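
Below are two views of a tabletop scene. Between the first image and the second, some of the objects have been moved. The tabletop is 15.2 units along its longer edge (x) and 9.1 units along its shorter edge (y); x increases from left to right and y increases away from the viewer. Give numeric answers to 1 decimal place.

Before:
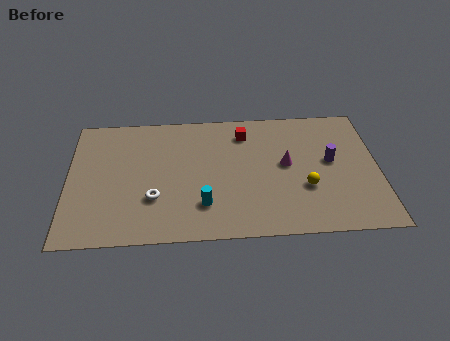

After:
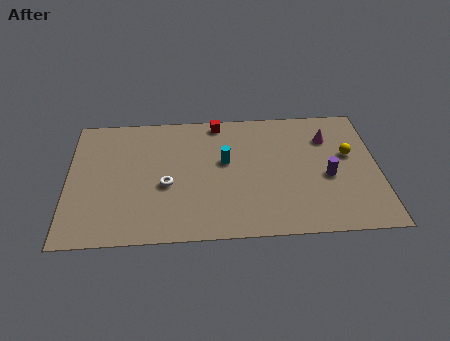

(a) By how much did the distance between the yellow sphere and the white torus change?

+1.7

Before: roughly 7.4 units apart; after: 9.1. That's 1.7 units further apart.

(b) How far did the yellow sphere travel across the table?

3.1

From (11.6, 3.2) to (13.8, 5.4), the yellow sphere covered √(2.2² + 2.2²) ≈ 3.1 units.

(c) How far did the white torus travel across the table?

1.1

The white torus was near (4.2, 2.9) before and (4.8, 3.8) after, so it travelled √(0.6² + 0.9²) ≈ 1.1 units.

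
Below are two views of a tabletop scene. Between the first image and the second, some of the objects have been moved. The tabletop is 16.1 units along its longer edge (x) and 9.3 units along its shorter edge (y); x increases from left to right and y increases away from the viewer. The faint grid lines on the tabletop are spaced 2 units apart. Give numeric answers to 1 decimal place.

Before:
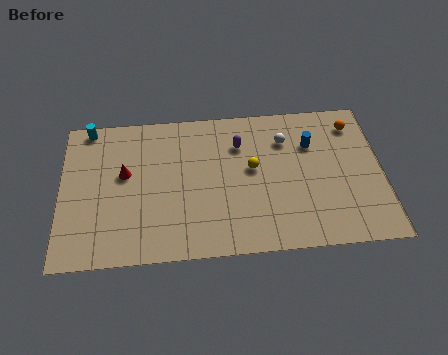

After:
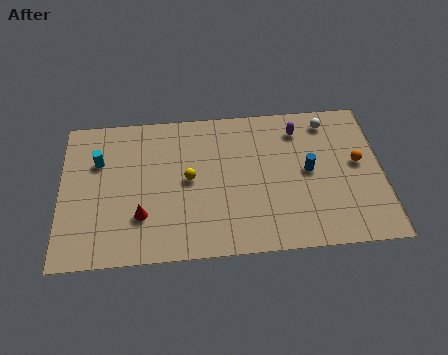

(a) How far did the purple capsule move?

3.1

The purple capsule moved from about (9.0, 6.8) to (12.0, 7.5), a distance of √(3.0² + 0.7²) ≈ 3.1.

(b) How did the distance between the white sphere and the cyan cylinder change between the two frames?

+1.7

They were about 10.0 units apart before and 11.7 after — 1.7 units further apart.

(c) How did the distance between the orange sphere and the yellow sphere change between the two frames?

+2.8

The distance was about 5.7 in the first image and 8.5 in the second, so they moved 2.8 units further apart.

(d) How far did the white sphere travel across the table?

2.4

The white sphere moved from about (11.3, 6.9) to (13.5, 7.9), a distance of √(2.2² + 1.0²) ≈ 2.4.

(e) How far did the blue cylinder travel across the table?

1.7

The blue cylinder was near (12.6, 6.5) before and (12.4, 4.8) after, so it travelled √(0.2² + 1.7²) ≈ 1.7 units.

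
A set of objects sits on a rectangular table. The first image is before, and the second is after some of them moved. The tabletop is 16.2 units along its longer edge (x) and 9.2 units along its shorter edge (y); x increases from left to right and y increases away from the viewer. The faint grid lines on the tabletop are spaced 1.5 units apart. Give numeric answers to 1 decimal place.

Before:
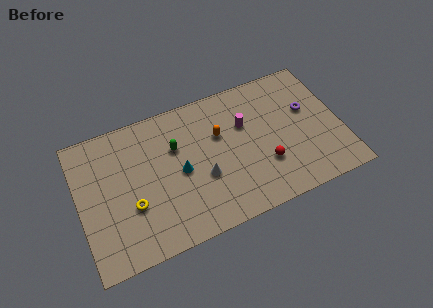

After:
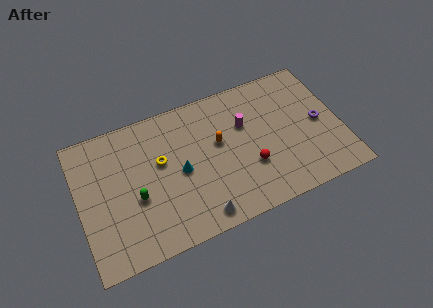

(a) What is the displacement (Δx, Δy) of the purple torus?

(0.6, -1.1)

The purple torus started near (14.3, 5.6) and ended near (14.9, 4.5).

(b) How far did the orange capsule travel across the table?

0.5

The orange capsule moved from about (8.8, 5.9) to (8.7, 5.4), a distance of √(0.1² + 0.5²) ≈ 0.5.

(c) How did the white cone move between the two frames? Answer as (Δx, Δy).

(-0.5, -2.4)

The white cone started near (7.5, 3.5) and ended near (7.0, 1.1).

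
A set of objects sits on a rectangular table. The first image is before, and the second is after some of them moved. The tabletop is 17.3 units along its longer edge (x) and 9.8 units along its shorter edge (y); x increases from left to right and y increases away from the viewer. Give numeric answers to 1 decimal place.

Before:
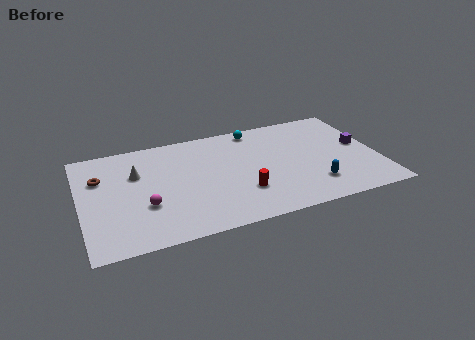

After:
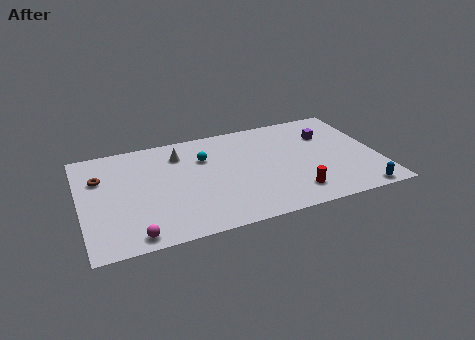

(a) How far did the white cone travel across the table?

2.8

The white cone was near (3.3, 6.5) before and (5.9, 7.6) after, so it travelled √(2.6² + 1.1²) ≈ 2.8 units.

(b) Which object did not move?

the brown torus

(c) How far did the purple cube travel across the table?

2.4

The purple cube was near (16.4, 5.3) before and (14.6, 6.9) after, so it travelled √(1.8² + 1.6²) ≈ 2.4 units.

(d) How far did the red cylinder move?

3.1

The red cylinder moved from about (9.2, 2.9) to (12.1, 1.9), a distance of √(2.9² + 1.0²) ≈ 3.1.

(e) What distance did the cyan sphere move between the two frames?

3.7

From (10.5, 8.7) to (7.3, 6.8), the cyan sphere covered √(3.2² + 1.9²) ≈ 3.7 units.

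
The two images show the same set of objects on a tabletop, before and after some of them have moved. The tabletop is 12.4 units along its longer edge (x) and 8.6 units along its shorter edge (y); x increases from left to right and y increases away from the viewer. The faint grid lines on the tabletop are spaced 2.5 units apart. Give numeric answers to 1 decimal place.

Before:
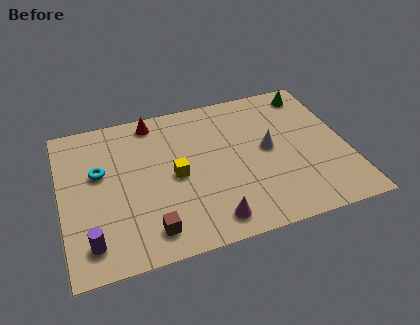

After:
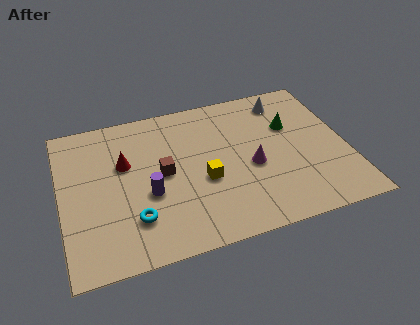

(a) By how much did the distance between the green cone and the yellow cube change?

-2.6

They were about 7.1 units apart before and 4.5 after — 2.6 units closer together.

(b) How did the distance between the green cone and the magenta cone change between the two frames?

-5.3

They were about 8.0 units apart before and 2.7 after — 5.3 units closer together.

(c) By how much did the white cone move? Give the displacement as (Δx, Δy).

(1.0, 2.7)

The white cone was at about (9.0, 4.5) and moved to about (10.0, 7.2).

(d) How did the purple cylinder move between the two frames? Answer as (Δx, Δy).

(2.6, 1.9)

The purple cylinder was at about (1.1, 1.5) and moved to about (3.7, 3.4).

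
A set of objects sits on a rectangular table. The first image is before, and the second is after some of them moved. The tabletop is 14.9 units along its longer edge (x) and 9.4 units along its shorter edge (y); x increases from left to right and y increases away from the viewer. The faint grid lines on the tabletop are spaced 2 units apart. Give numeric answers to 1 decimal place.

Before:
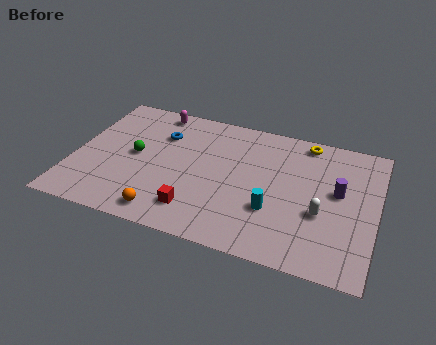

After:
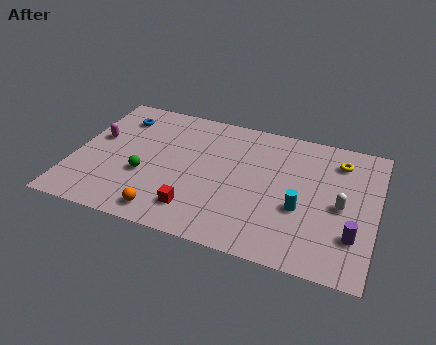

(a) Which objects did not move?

the red cube and the orange sphere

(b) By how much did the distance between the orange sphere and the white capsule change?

+1.1

The distance was about 7.8 in the first image and 8.9 in the second, so they moved 1.1 units further apart.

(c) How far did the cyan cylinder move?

1.4

From (10.0, 3.1) to (11.3, 3.6), the cyan cylinder covered √(1.3² + 0.5²) ≈ 1.4 units.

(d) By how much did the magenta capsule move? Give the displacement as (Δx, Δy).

(-2.6, -2.9)

The magenta capsule was at about (3.6, 8.4) and moved to about (1.0, 5.5).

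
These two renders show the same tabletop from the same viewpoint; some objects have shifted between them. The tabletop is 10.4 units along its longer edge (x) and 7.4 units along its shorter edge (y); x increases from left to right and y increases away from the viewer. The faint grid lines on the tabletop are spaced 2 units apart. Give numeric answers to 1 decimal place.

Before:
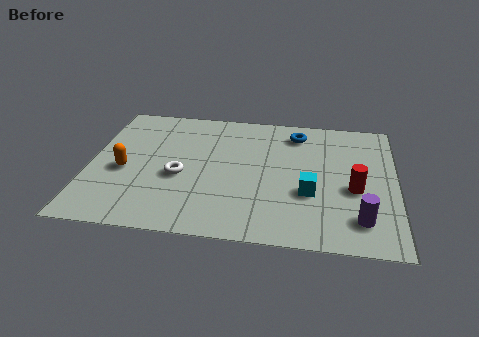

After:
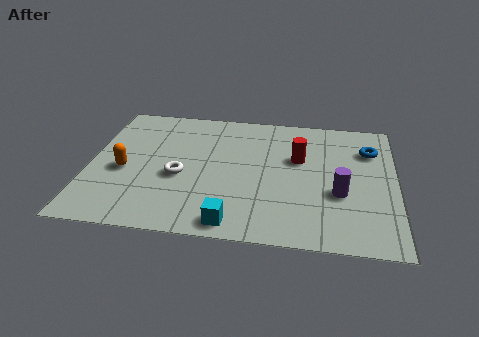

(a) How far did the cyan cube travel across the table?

3.1

The cyan cube moved from about (7.5, 2.7) to (5.0, 0.8), a distance of √(2.5² + 1.9²) ≈ 3.1.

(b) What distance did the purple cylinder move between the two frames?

1.5

From (9.2, 1.5) to (8.5, 2.8), the purple cylinder covered √(0.7² + 1.3²) ≈ 1.5 units.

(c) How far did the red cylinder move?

2.4

The red cylinder was near (9.0, 3.1) before and (7.1, 4.6) after, so it travelled √(1.9² + 1.5²) ≈ 2.4 units.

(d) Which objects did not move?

the white torus and the orange capsule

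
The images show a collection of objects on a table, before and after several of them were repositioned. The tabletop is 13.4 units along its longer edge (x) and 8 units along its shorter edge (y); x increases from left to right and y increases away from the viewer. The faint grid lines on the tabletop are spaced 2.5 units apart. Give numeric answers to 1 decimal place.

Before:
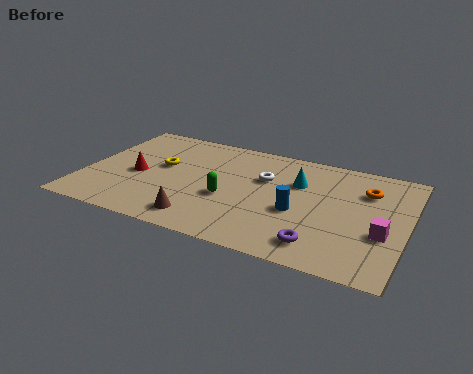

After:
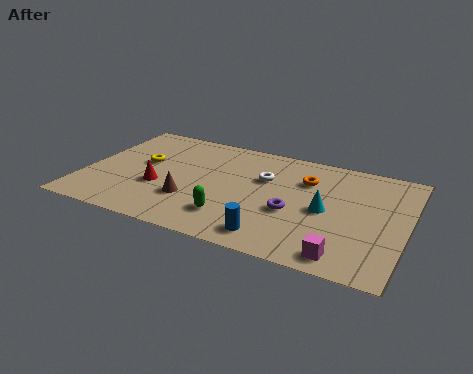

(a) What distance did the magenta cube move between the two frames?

2.4

From (12.5, 3.0) to (11.1, 1.0), the magenta cube covered √(1.4² + 2.0²) ≈ 2.4 units.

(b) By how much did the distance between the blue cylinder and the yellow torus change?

+0.8

Before: roughly 6.0 units apart; after: 6.8. That's 0.8 units further apart.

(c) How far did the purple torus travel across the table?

2.2

The purple torus moved from about (10.1, 1.4) to (8.8, 3.2), a distance of √(1.3² + 1.8²) ≈ 2.2.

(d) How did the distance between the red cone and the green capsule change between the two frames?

-0.5

Before: roughly 3.9 units apart; after: 3.4. That's 0.5 units closer together.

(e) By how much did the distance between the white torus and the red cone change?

-0.7

The distance was about 5.4 in the first image and 4.7 in the second, so they moved 0.7 units closer together.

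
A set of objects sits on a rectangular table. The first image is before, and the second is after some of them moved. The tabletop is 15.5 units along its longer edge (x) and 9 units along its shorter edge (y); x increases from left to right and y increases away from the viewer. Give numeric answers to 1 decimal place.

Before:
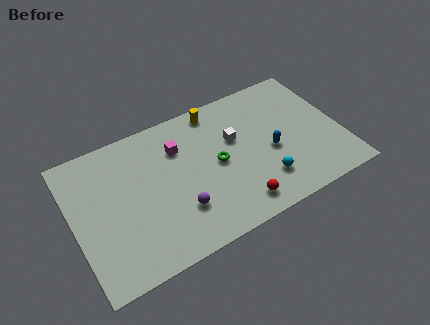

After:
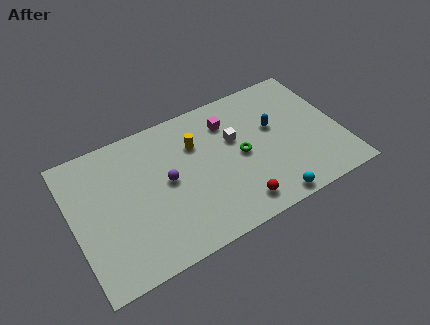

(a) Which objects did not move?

the white cube and the red sphere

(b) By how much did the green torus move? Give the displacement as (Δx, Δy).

(1.4, -0.1)

The green torus started near (8.3, 4.5) and ended near (9.7, 4.4).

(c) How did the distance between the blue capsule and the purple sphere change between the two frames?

+0.7

The distance was about 5.7 in the first image and 6.4 in the second, so they moved 0.7 units further apart.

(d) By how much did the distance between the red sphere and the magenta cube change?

-0.3

The distance was about 5.8 in the first image and 5.5 in the second, so they moved 0.3 units closer together.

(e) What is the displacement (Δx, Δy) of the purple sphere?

(-0.4, 2.1)

The purple sphere started near (5.8, 2.6) and ended near (5.4, 4.7).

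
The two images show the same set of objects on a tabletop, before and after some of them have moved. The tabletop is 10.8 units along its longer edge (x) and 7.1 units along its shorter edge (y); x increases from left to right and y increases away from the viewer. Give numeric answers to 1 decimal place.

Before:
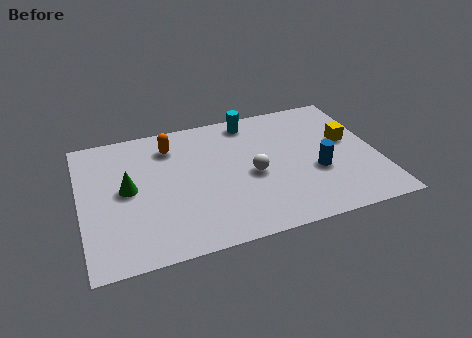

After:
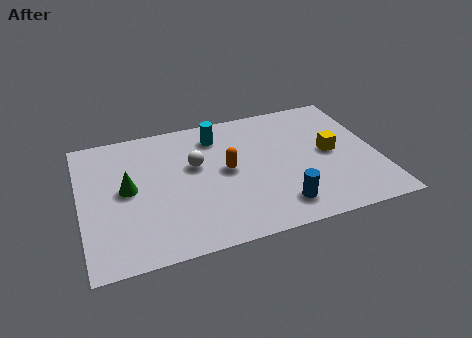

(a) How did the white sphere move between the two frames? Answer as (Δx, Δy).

(-2.0, 1.1)

The white sphere was at about (6.2, 3.2) and moved to about (4.2, 4.3).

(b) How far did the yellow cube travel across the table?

0.9

From (9.8, 4.1) to (9.1, 3.6), the yellow cube covered √(0.7² + 0.5²) ≈ 0.9 units.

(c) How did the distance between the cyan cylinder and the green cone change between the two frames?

-1.4

They were about 5.3 units apart before and 3.9 after — 1.4 units closer together.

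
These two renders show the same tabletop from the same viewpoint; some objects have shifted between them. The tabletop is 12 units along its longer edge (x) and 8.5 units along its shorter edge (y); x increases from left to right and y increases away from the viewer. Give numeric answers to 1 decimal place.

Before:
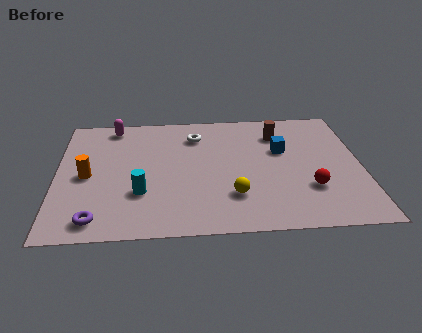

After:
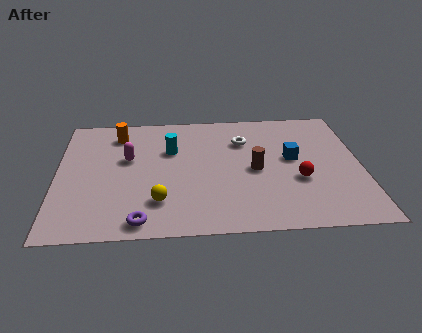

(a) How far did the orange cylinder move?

3.1

The orange cylinder moved from about (1.2, 4.0) to (2.4, 6.9), a distance of √(1.2² + 2.9²) ≈ 3.1.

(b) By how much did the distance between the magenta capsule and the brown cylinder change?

-1.6

They were about 6.7 units apart before and 5.1 after — 1.6 units closer together.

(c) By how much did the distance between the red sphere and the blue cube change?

-1.4

The distance was about 2.9 in the first image and 1.5 in the second, so they moved 1.4 units closer together.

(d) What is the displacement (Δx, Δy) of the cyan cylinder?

(1.2, 2.9)

From the two frames, the cyan cylinder sits at roughly (3.3, 2.7) before and (4.5, 5.6) after.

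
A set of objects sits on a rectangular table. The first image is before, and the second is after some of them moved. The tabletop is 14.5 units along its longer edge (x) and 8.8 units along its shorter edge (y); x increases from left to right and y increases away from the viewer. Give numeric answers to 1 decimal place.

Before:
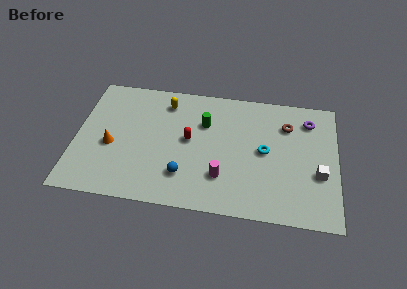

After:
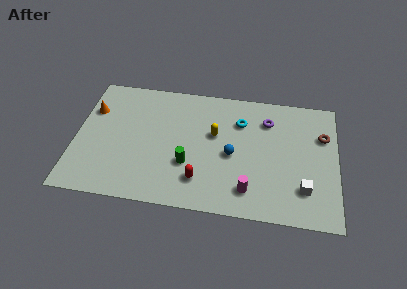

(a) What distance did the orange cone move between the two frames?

2.7

From (2.0, 3.7) to (0.8, 6.1), the orange cone covered √(1.2² + 2.4²) ≈ 2.7 units.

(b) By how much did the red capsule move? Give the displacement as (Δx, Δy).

(0.7, -2.7)

The red capsule was at about (6.3, 4.7) and moved to about (7.0, 2.0).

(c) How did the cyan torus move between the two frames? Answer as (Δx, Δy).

(-1.4, 1.9)

The cyan torus was at about (10.5, 4.5) and moved to about (9.1, 6.4).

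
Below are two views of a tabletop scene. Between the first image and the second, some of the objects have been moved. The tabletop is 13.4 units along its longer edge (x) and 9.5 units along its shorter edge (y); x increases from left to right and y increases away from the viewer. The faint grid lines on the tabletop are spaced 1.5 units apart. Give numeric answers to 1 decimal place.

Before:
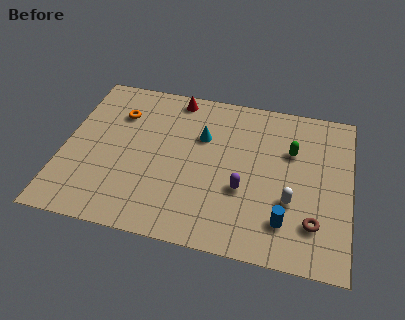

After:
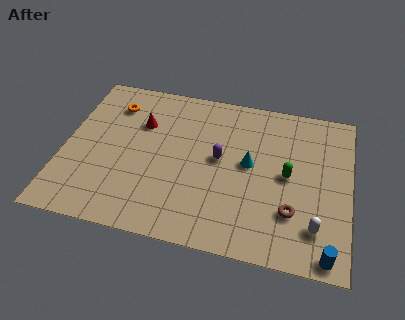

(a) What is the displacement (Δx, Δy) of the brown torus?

(-1.0, 0.4)

The brown torus started near (11.8, 2.3) and ended near (10.8, 2.7).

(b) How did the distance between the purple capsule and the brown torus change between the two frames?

+0.7

The distance was about 3.5 in the first image and 4.2 in the second, so they moved 0.7 units further apart.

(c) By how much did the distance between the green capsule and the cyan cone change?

-2.4

The distance was about 4.2 in the first image and 1.8 in the second, so they moved 2.4 units closer together.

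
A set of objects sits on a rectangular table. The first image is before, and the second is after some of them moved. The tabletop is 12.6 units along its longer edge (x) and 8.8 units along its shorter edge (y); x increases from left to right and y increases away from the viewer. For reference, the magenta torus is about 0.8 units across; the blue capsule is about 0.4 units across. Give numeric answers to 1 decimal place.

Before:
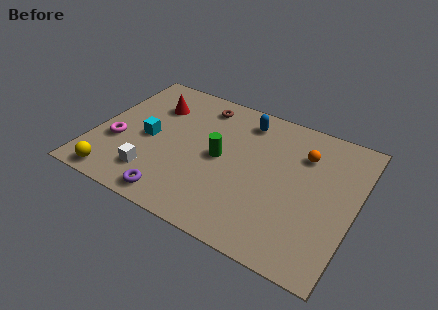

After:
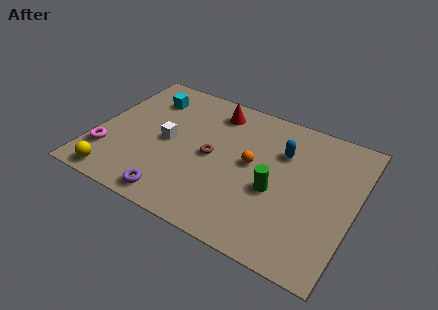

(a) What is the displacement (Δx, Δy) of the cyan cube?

(-0.5, 2.7)

The cyan cube was at about (2.6, 4.1) and moved to about (2.1, 6.8).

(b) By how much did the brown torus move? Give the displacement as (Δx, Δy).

(1.0, -3.1)

The brown torus started near (4.7, 7.4) and ended near (5.7, 4.3).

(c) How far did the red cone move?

3.0

The red cone was near (2.5, 6.4) before and (5.4, 7.3) after, so it travelled √(2.9² + 0.9²) ≈ 3.0 units.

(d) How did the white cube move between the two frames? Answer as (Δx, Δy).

(0.3, 2.4)

From the two frames, the white cube sits at roughly (3.2, 1.9) before and (3.5, 4.3) after.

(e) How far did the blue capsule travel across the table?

2.3

The blue capsule moved from about (6.9, 7.3) to (8.9, 6.1), a distance of √(2.0² + 1.2²) ≈ 2.3.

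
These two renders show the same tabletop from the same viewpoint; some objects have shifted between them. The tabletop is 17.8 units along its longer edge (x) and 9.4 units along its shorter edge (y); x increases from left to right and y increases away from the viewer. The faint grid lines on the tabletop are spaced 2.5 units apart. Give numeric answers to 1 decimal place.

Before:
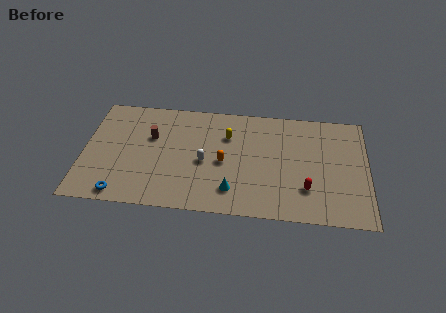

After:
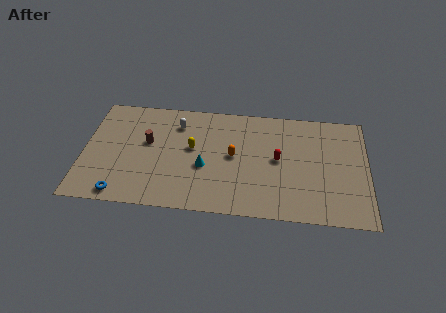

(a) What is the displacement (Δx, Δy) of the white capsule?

(-1.8, 3.1)

From the two frames, the white capsule sits at roughly (7.6, 4.2) before and (5.8, 7.3) after.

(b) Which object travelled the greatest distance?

the white capsule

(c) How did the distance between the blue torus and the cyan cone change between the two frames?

-1.2

The distance was about 7.0 in the first image and 5.8 in the second, so they moved 1.2 units closer together.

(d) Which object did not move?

the blue torus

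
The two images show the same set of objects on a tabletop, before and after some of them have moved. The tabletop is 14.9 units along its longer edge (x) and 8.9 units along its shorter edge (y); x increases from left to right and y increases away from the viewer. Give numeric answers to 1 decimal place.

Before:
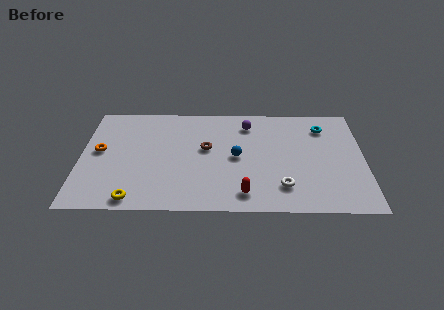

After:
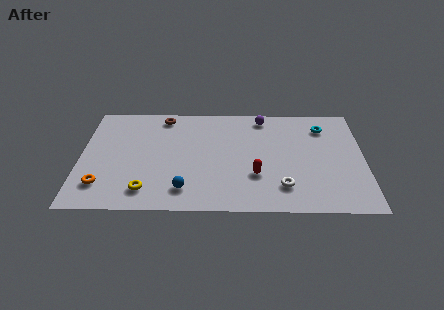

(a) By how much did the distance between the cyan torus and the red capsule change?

-1.5

They were about 7.0 units apart before and 5.5 after — 1.5 units closer together.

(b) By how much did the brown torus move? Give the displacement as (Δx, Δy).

(-2.3, 2.7)

The brown torus was at about (6.6, 5.1) and moved to about (4.3, 7.8).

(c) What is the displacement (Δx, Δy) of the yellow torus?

(0.6, 0.7)

From the two frames, the yellow torus sits at roughly (2.9, 0.9) before and (3.5, 1.6) after.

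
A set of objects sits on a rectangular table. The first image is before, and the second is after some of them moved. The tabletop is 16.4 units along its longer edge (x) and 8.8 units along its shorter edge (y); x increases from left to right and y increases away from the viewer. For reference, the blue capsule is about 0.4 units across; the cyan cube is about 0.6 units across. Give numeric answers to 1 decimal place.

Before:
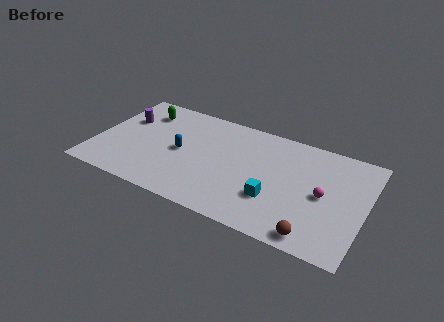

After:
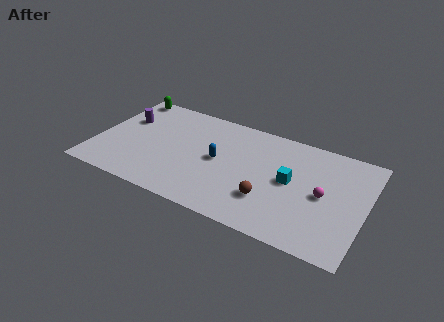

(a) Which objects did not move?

the purple cylinder and the magenta sphere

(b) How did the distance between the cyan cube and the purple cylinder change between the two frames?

+0.4

Before: roughly 10.1 units apart; after: 10.5. That's 0.4 units further apart.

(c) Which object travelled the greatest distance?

the brown sphere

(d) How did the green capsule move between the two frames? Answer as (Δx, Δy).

(-1.3, 1.1)

The green capsule was at about (2.5, 6.9) and moved to about (1.2, 8.0).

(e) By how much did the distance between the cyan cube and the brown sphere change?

-0.9

Before: roughly 3.2 units apart; after: 2.3. That's 0.9 units closer together.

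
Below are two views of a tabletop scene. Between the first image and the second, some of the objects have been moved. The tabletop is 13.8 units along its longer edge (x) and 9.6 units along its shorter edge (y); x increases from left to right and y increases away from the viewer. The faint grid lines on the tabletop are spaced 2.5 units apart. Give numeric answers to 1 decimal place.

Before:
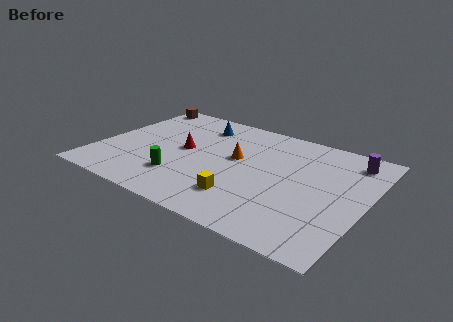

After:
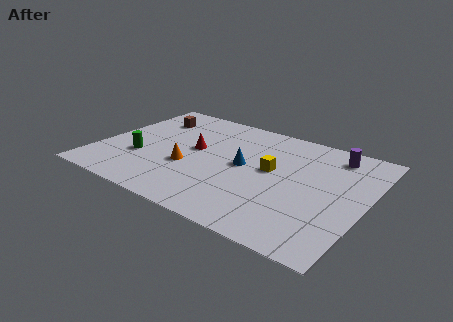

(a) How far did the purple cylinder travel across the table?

0.9

The purple cylinder moved from about (12.6, 8.0) to (11.7, 8.1), a distance of √(0.9² + 0.1²) ≈ 0.9.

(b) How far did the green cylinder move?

2.4

From (4.6, 2.5) to (2.3, 3.3), the green cylinder covered √(2.3² + 0.8²) ≈ 2.4 units.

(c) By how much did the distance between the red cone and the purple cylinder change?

-1.4

The distance was about 8.8 in the first image and 7.4 in the second, so they moved 1.4 units closer together.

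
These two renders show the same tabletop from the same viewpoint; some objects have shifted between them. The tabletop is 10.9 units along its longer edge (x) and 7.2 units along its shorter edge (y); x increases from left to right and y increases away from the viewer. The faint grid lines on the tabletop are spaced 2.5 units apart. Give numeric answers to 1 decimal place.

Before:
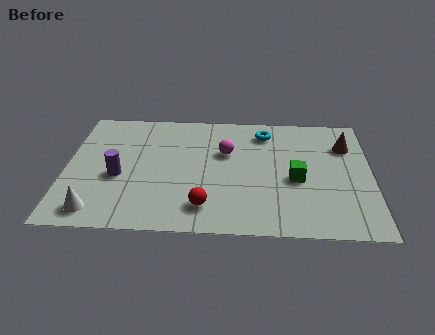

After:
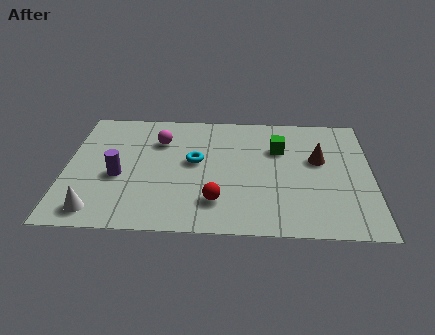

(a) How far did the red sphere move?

0.5

From (5.0, 1.4) to (5.4, 1.7), the red sphere covered √(0.4² + 0.3²) ≈ 0.5 units.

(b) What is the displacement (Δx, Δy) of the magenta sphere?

(-2.4, 0.6)

From the two frames, the magenta sphere sits at roughly (5.7, 4.6) before and (3.3, 5.2) after.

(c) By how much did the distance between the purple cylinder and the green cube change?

-0.3

Before: roughly 6.3 units apart; after: 6.0. That's 0.3 units closer together.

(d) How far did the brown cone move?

1.3

The brown cone was near (10.0, 5.2) before and (9.0, 4.3) after, so it travelled √(1.0² + 0.9²) ≈ 1.3 units.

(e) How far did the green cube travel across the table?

1.9

The green cube was near (8.2, 3.1) before and (7.6, 4.9) after, so it travelled √(0.6² + 1.8²) ≈ 1.9 units.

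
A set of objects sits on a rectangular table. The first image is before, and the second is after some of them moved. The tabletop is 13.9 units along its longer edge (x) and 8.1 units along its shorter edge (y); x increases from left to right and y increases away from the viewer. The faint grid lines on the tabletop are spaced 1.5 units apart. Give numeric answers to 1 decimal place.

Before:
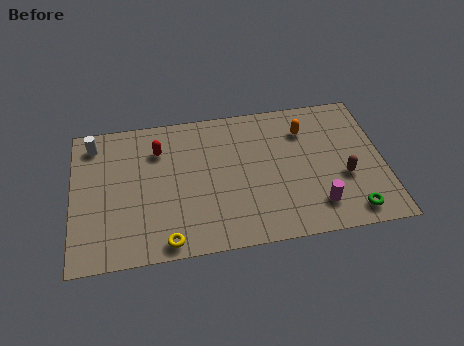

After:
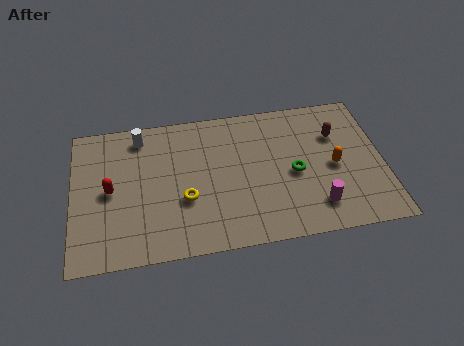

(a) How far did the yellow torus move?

2.4

From (4.1, 0.8) to (5.0, 3.0), the yellow torus covered √(0.9² + 2.2²) ≈ 2.4 units.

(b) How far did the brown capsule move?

2.5

From (12.1, 3.1) to (11.9, 5.6), the brown capsule covered √(0.2² + 2.5²) ≈ 2.5 units.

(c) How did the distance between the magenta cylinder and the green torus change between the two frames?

+0.6

Before: roughly 1.6 units apart; after: 2.2. That's 0.6 units further apart.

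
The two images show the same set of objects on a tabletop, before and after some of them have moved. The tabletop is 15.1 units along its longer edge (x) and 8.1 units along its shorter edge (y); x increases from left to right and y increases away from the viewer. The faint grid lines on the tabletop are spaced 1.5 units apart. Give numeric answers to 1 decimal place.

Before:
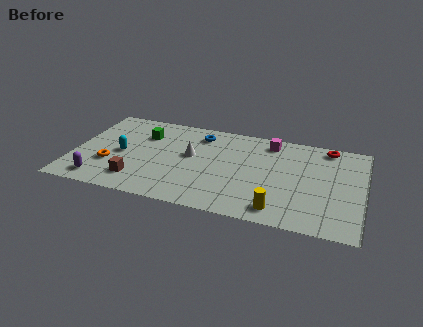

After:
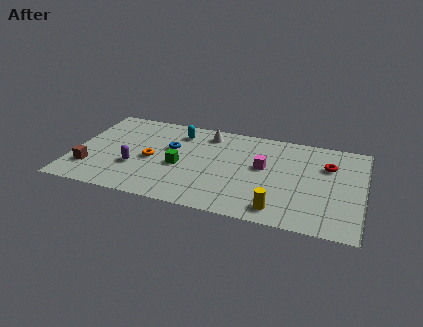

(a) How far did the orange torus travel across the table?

2.3

The orange torus moved from about (2.0, 2.7) to (4.1, 3.7), a distance of √(2.1² + 1.0²) ≈ 2.3.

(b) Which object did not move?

the yellow cylinder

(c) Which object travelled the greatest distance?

the cyan capsule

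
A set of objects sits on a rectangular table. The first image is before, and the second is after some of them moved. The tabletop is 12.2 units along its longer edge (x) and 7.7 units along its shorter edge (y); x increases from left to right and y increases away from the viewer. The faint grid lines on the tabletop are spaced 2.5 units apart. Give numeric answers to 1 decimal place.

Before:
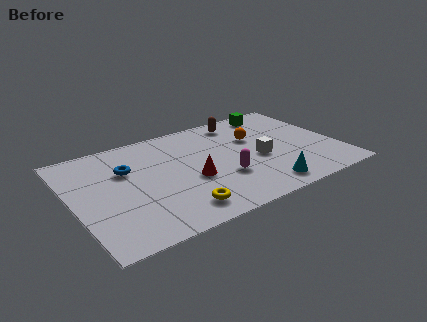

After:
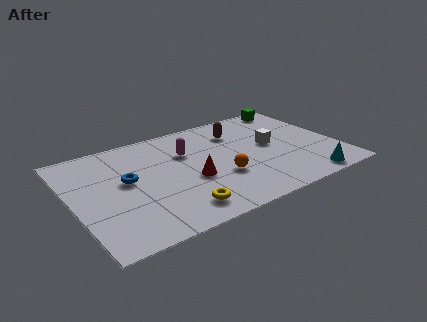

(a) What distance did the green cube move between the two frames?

1.0

The green cube was near (9.9, 6.7) before and (10.9, 6.9) after, so it travelled √(1.0² + 0.2²) ≈ 1.0 units.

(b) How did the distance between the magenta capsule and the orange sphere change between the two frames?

-0.3

They were about 3.1 units apart before and 2.8 after — 0.3 units closer together.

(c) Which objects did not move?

the yellow torus and the red cone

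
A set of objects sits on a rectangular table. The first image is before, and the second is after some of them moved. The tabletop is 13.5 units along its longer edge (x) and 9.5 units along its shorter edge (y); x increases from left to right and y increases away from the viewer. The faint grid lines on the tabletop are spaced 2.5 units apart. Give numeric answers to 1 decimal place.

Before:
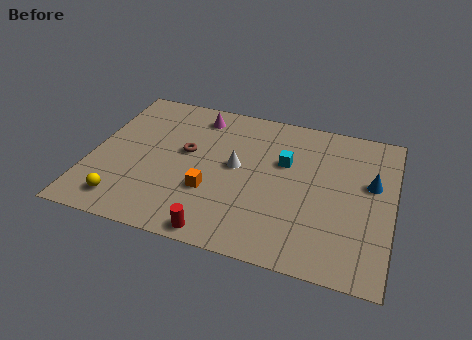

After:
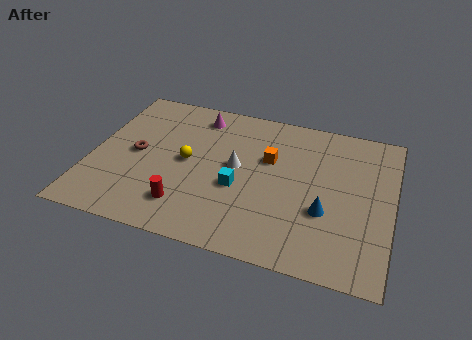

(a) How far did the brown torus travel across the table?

2.3

The brown torus moved from about (4.2, 5.4) to (2.0, 4.7), a distance of √(2.2² + 0.7²) ≈ 2.3.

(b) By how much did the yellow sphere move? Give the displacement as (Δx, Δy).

(2.5, 3.3)

From the two frames, the yellow sphere sits at roughly (1.8, 1.5) before and (4.3, 4.8) after.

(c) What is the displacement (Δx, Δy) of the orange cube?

(2.4, 2.8)

The orange cube started near (5.5, 3.2) and ended near (7.9, 6.0).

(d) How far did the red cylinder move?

2.0

From (6.1, 0.8) to (4.5, 2.0), the red cylinder covered √(1.6² + 1.2²) ≈ 2.0 units.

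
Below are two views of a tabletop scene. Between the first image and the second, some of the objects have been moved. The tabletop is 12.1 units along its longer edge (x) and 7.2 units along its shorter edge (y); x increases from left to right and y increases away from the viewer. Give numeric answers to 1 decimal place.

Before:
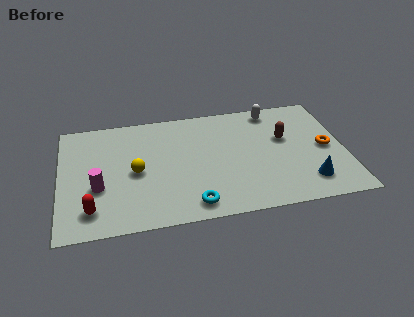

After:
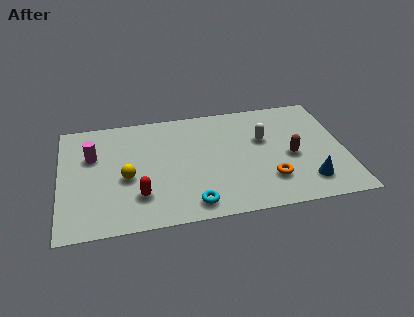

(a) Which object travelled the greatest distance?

the orange torus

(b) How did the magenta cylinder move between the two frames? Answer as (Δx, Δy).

(-0.2, 2.0)

The magenta cylinder started near (1.6, 2.7) and ended near (1.4, 4.7).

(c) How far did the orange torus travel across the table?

3.0

The orange torus was near (11.3, 3.5) before and (8.8, 1.9) after, so it travelled √(2.5² + 1.6²) ≈ 3.0 units.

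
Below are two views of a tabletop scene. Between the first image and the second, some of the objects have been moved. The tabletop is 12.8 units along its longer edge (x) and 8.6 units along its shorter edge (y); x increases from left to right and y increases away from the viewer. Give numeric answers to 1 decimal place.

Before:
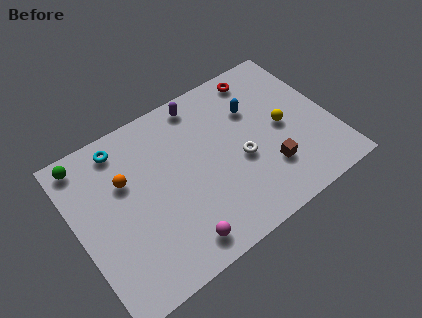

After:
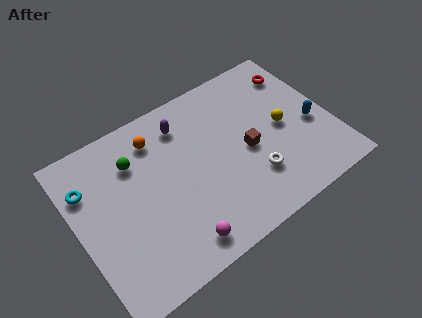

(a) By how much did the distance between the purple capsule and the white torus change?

+1.0

They were about 4.2 units apart before and 5.2 after — 1.0 units further apart.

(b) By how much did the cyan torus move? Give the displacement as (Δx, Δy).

(-1.9, -1.2)

The cyan torus started near (2.7, 7.4) and ended near (0.8, 6.2).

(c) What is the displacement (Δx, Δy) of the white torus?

(0.4, -1.2)

The white torus started near (8.1, 3.6) and ended near (8.5, 2.4).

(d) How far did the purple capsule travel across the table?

1.2

The purple capsule was near (6.8, 7.6) before and (5.8, 6.9) after, so it travelled √(1.0² + 0.7²) ≈ 1.2 units.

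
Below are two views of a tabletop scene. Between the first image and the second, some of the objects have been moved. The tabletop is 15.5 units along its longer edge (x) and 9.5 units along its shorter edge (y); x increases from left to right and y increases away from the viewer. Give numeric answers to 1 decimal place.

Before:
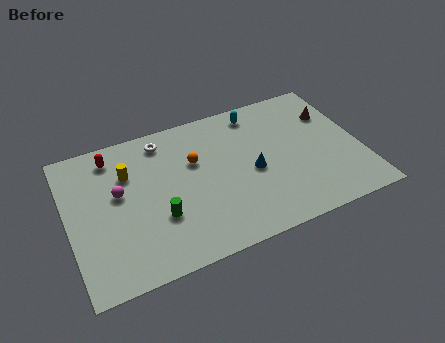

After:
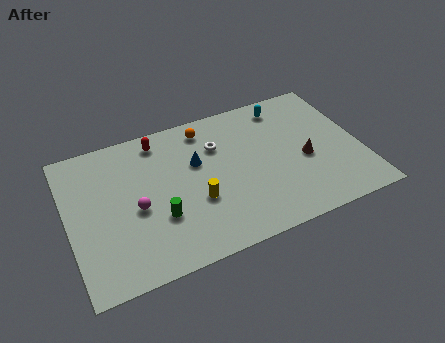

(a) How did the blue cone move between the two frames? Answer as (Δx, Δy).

(-2.8, 1.7)

The blue cone was at about (9.7, 4.3) and moved to about (6.9, 6.0).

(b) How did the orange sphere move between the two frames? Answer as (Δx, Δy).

(0.8, 2.0)

From the two frames, the orange sphere sits at roughly (6.8, 6.1) before and (7.6, 8.1) after.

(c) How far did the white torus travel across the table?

3.1

The white torus was near (5.3, 8.1) before and (8.1, 6.7) after, so it travelled √(2.8² + 1.4²) ≈ 3.1 units.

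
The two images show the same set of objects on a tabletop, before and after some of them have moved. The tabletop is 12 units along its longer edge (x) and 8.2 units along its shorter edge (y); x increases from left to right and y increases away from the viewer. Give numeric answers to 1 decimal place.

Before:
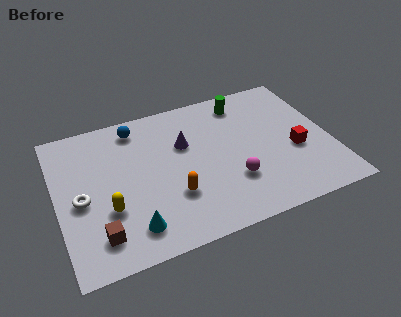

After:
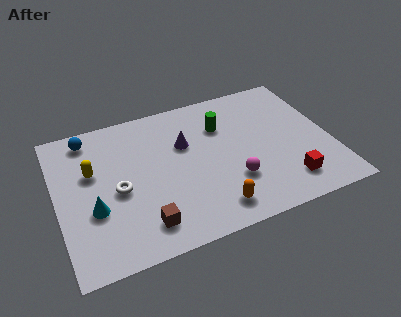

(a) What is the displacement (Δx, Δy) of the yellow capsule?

(-0.5, 2.3)

The yellow capsule started near (2.1, 2.8) and ended near (1.6, 5.1).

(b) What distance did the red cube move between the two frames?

1.8

The red cube moved from about (10.4, 3.3) to (9.8, 1.6), a distance of √(0.6² + 1.7²) ≈ 1.8.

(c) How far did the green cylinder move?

1.6

From (8.5, 6.9) to (7.4, 5.8), the green cylinder covered √(1.1² + 1.1²) ≈ 1.6 units.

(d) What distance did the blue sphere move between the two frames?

2.1

From (3.7, 7.0) to (1.6, 7.1), the blue sphere covered √(2.1² + 0.1²) ≈ 2.1 units.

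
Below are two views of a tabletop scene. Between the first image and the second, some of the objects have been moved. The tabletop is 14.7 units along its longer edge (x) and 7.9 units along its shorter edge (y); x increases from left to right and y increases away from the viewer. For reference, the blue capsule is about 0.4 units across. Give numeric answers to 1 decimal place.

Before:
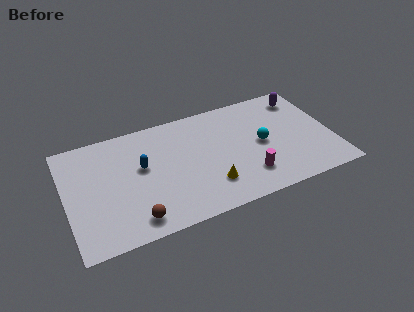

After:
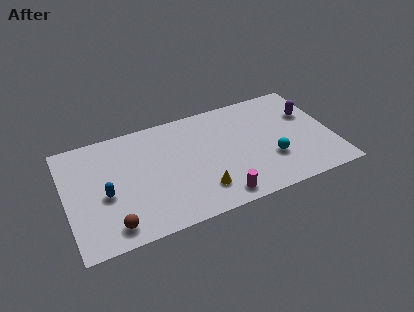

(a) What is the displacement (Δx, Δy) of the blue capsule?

(-2.1, -1.2)

The blue capsule was at about (4.2, 4.6) and moved to about (2.1, 3.4).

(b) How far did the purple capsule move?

1.3

The purple capsule moved from about (13.4, 6.5) to (13.6, 5.2), a distance of √(0.2² + 1.3²) ≈ 1.3.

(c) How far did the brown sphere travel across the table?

1.2

The brown sphere was near (3.5, 1.2) before and (2.3, 1.2) after, so it travelled √(1.2² + 0.0²) ≈ 1.2 units.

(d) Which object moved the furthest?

the blue capsule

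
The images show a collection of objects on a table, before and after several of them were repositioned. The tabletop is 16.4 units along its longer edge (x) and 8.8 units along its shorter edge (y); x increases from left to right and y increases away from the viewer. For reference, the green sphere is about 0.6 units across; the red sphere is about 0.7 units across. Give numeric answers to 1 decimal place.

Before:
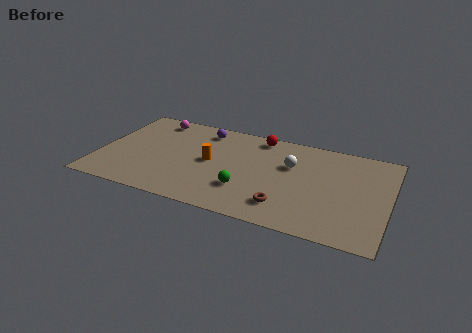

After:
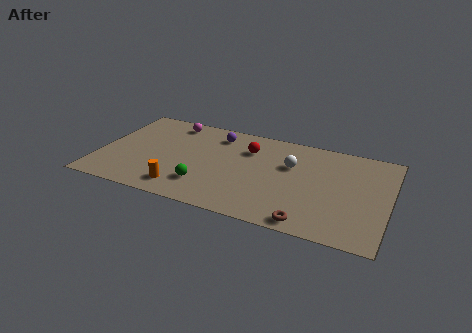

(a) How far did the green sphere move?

2.3

The green sphere moved from about (8.5, 2.6) to (6.2, 2.2), a distance of √(2.3² + 0.4²) ≈ 2.3.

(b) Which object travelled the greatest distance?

the orange cylinder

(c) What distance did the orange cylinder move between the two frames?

3.3

From (6.3, 4.5) to (5.0, 1.5), the orange cylinder covered √(1.3² + 3.0²) ≈ 3.3 units.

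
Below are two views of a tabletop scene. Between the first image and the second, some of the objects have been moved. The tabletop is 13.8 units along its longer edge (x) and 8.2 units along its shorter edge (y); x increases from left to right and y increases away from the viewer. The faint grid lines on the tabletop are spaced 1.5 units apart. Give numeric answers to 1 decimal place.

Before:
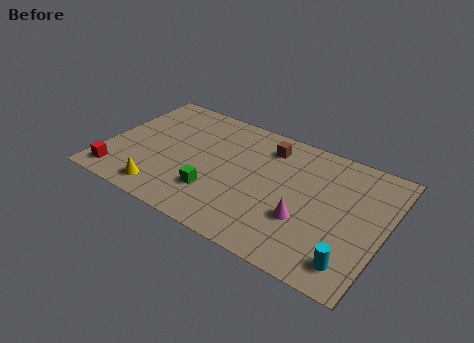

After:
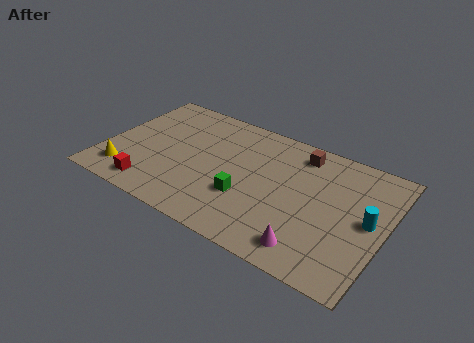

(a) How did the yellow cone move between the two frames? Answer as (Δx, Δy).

(-2.0, 0.4)

From the two frames, the yellow cone sits at roughly (3.3, 1.2) before and (1.3, 1.6) after.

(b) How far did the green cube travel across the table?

1.6

From (5.7, 2.3) to (7.2, 2.8), the green cube covered √(1.5² + 0.5²) ≈ 1.6 units.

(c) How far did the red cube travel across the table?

1.7

The red cube moved from about (1.0, 1.2) to (2.7, 1.2), a distance of √(1.7² + 0.0²) ≈ 1.7.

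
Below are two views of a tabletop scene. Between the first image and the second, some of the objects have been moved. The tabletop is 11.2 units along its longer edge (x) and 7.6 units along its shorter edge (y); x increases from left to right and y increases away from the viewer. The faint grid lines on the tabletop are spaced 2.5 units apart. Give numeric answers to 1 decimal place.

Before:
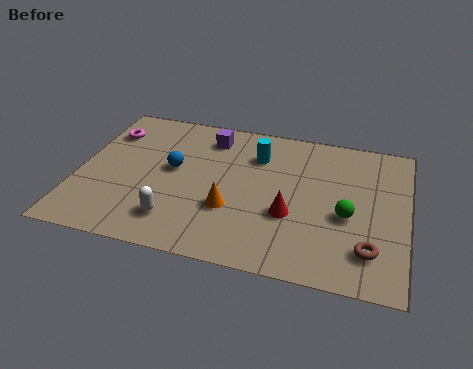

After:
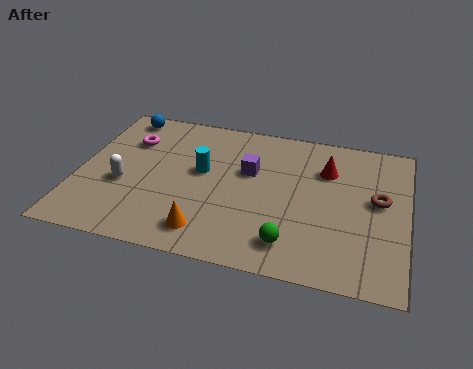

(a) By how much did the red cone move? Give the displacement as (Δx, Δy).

(1.1, 2.6)

The red cone started near (7.3, 2.8) and ended near (8.4, 5.4).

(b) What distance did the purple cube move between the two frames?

2.1

From (4.3, 6.2) to (5.8, 4.7), the purple cube covered √(1.5² + 1.5²) ≈ 2.1 units.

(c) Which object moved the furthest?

the blue sphere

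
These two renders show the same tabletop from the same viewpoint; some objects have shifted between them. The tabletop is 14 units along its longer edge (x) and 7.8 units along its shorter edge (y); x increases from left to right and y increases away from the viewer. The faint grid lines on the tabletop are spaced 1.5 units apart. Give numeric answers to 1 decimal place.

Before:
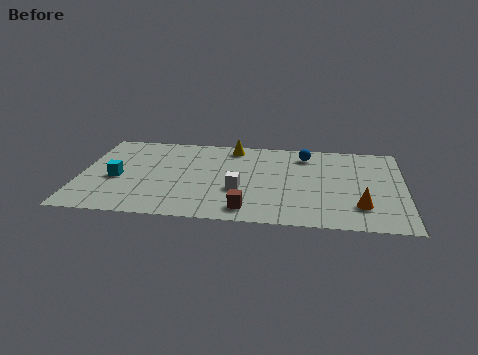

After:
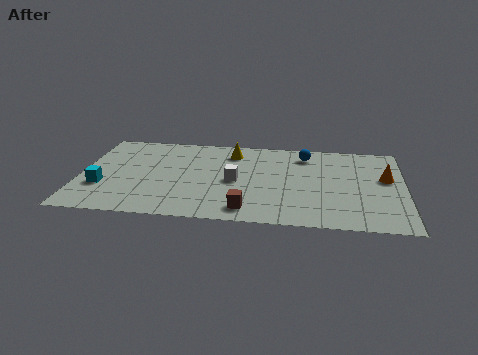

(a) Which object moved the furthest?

the orange cone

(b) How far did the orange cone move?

2.8

From (12.1, 2.0) to (13.2, 4.6), the orange cone covered √(1.1² + 2.6²) ≈ 2.8 units.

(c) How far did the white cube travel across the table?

0.8

From (6.9, 2.9) to (6.7, 3.7), the white cube covered √(0.2² + 0.8²) ≈ 0.8 units.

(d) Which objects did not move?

the blue sphere and the brown cube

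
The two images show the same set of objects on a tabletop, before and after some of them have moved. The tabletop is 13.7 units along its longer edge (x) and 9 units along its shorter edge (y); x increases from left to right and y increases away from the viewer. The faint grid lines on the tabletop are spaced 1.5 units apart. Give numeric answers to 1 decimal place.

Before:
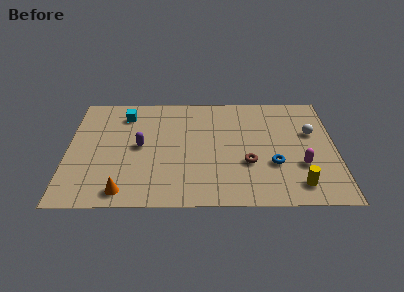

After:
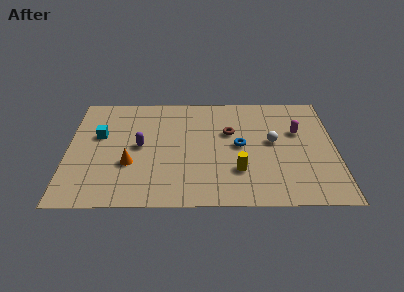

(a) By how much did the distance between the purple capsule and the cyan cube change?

-0.4

They were about 2.7 units apart before and 2.3 after — 0.4 units closer together.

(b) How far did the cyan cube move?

2.1

The cyan cube moved from about (2.9, 7.2) to (1.6, 5.5), a distance of √(1.3² + 1.7²) ≈ 2.1.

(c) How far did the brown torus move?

2.7

The brown torus moved from about (9.2, 3.2) to (8.3, 5.7), a distance of √(0.9² + 2.5²) ≈ 2.7.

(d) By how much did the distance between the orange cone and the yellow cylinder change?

-3.3

The distance was about 8.8 in the first image and 5.5 in the second, so they moved 3.3 units closer together.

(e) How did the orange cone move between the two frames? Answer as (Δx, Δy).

(0.3, 2.1)

The orange cone started near (2.9, 1.1) and ended near (3.2, 3.2).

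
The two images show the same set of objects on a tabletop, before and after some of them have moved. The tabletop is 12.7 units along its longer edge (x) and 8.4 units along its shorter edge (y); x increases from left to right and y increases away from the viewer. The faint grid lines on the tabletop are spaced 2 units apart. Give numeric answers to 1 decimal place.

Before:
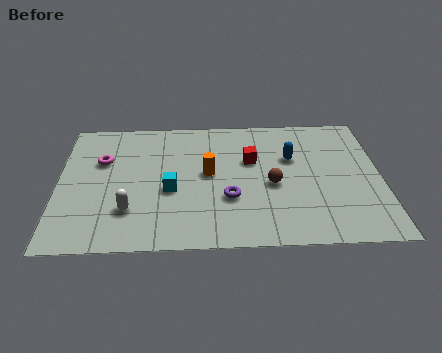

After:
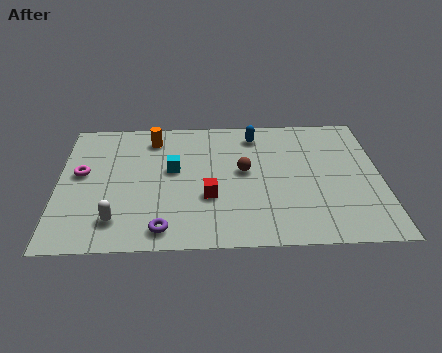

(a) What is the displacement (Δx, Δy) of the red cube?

(-1.7, -2.3)

The red cube was at about (7.6, 5.3) and moved to about (5.9, 3.0).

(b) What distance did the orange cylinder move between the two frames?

3.3

The orange cylinder was near (5.9, 4.5) before and (3.7, 6.9) after, so it travelled √(2.2² + 2.4²) ≈ 3.3 units.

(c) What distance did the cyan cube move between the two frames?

1.3

The cyan cube moved from about (4.4, 3.5) to (4.5, 4.8), a distance of √(0.1² + 1.3²) ≈ 1.3.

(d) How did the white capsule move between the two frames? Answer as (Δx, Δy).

(-0.5, -0.6)

The white capsule started near (2.8, 2.3) and ended near (2.3, 1.7).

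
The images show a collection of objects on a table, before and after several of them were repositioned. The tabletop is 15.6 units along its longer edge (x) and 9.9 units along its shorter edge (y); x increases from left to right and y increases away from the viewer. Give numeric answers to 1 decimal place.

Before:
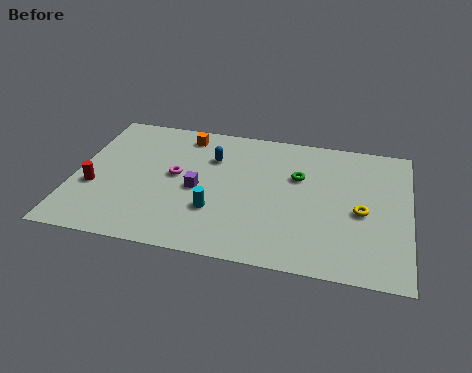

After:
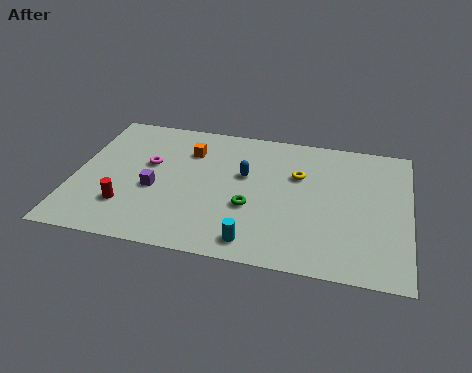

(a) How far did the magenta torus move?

1.4

The magenta torus was near (4.7, 5.3) before and (3.4, 5.9) after, so it travelled √(1.3² + 0.6²) ≈ 1.4 units.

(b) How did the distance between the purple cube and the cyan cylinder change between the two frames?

+3.9

Before: roughly 1.7 units apart; after: 5.6. That's 3.9 units further apart.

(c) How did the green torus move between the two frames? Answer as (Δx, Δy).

(-2.1, -2.7)

The green torus started near (10.4, 6.4) and ended near (8.3, 3.7).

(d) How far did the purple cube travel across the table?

2.0

From (5.8, 4.5) to (3.8, 4.1), the purple cube covered √(2.0² + 0.4²) ≈ 2.0 units.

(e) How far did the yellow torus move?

3.7

The yellow torus moved from about (13.4, 4.4) to (10.4, 6.5), a distance of √(3.0² + 2.1²) ≈ 3.7.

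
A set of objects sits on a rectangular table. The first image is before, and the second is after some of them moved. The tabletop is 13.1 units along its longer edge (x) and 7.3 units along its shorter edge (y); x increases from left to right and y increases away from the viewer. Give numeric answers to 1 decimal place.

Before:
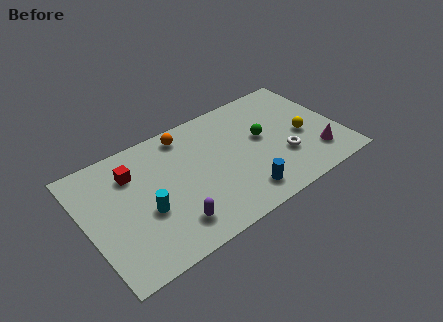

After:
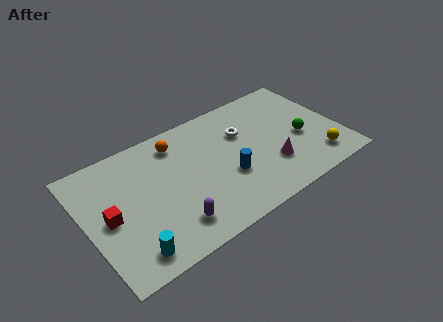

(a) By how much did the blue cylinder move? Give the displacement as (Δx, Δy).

(-0.5, 1.4)

The blue cylinder was at about (7.6, 1.3) and moved to about (7.1, 2.7).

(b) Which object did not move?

the purple capsule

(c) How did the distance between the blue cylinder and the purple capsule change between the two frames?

-0.3

Before: roughly 3.6 units apart; after: 3.3. That's 0.3 units closer together.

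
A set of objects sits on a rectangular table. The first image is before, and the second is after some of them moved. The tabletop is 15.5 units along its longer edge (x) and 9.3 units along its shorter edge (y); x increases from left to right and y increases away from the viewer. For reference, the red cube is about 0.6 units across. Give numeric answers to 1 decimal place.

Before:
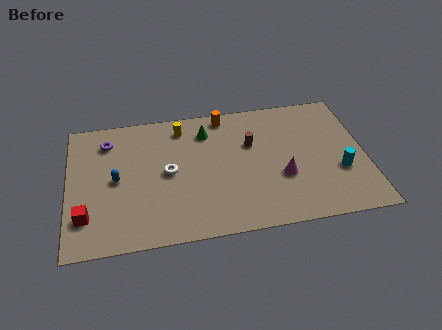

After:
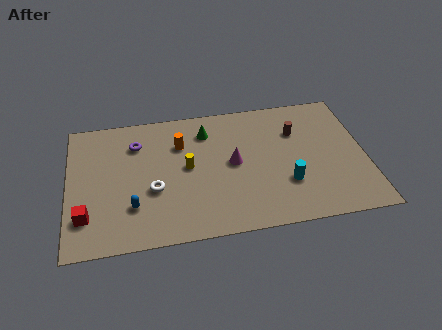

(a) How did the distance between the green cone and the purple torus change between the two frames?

-1.5

They were about 5.2 units apart before and 3.7 after — 1.5 units closer together.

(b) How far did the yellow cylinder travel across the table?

2.9

From (6.0, 7.8) to (6.2, 4.9), the yellow cylinder covered √(0.2² + 2.9²) ≈ 2.9 units.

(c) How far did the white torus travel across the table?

1.4

The white torus was near (5.2, 4.7) before and (4.4, 3.6) after, so it travelled √(0.8² + 1.1²) ≈ 1.4 units.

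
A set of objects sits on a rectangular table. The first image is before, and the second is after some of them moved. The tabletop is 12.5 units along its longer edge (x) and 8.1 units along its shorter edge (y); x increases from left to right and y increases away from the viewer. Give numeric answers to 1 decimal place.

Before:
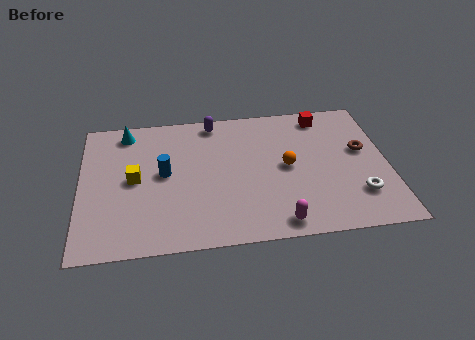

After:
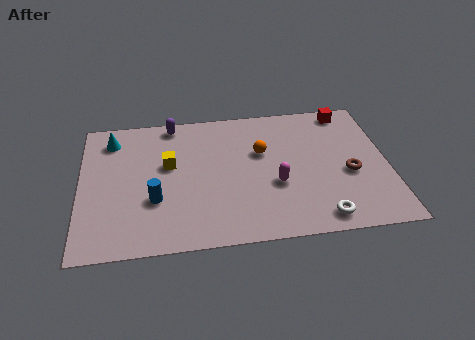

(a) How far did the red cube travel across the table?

1.0

The red cube moved from about (10.0, 7.0) to (11.0, 7.2), a distance of √(1.0² + 0.2²) ≈ 1.0.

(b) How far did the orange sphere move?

1.4

The orange sphere was near (8.4, 4.1) before and (7.4, 5.1) after, so it travelled √(1.0² + 1.0²) ≈ 1.4 units.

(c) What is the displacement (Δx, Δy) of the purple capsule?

(-1.7, 0.1)

The purple capsule started near (5.5, 7.2) and ended near (3.8, 7.3).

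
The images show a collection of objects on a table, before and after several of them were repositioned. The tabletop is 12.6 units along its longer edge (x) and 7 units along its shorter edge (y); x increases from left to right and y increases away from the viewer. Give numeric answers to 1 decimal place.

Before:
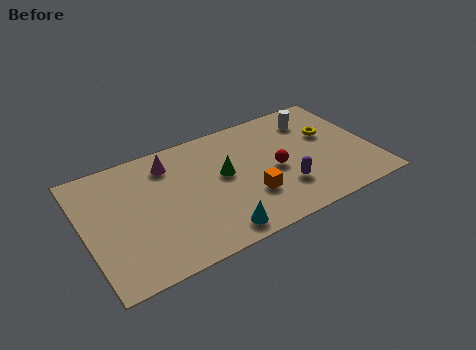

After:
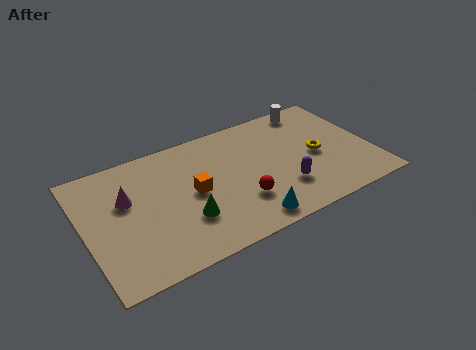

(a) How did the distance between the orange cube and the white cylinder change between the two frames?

+1.7

They were about 4.7 units apart before and 6.4 after — 1.7 units further apart.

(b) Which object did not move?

the purple capsule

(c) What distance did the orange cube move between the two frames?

2.6

The orange cube was near (7.0, 2.2) before and (4.7, 3.5) after, so it travelled √(2.3² + 1.3²) ≈ 2.6 units.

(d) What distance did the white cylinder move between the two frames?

0.7

The white cylinder was near (10.4, 5.5) before and (10.5, 6.2) after, so it travelled √(0.1² + 0.7²) ≈ 0.7 units.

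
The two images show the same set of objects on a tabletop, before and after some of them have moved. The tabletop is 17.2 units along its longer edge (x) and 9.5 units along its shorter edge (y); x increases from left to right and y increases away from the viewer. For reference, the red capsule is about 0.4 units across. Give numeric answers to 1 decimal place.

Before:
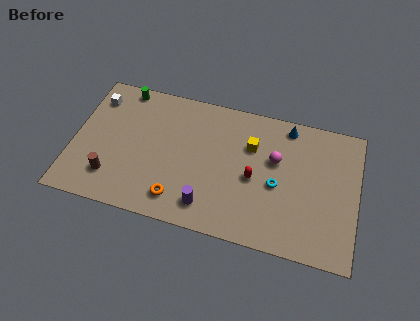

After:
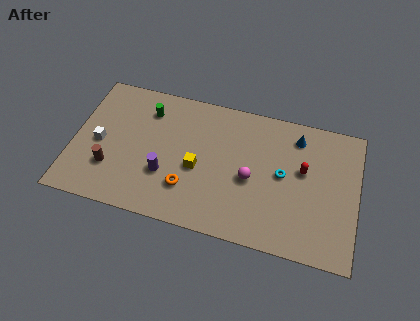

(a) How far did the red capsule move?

3.2

The red capsule moved from about (11.0, 4.3) to (13.9, 5.6), a distance of √(2.9² + 1.3²) ≈ 3.2.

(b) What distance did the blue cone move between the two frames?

0.8

From (12.8, 8.4) to (13.4, 7.8), the blue cone covered √(0.6² + 0.6²) ≈ 0.8 units.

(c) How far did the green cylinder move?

2.0

The green cylinder moved from about (2.7, 8.6) to (4.3, 7.4), a distance of √(1.6² + 1.2²) ≈ 2.0.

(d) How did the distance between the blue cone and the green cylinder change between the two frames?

-1.0

Before: roughly 10.1 units apart; after: 9.1. That's 1.0 units closer together.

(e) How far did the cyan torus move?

0.9

From (12.4, 4.2) to (12.7, 5.0), the cyan torus covered √(0.3² + 0.8²) ≈ 0.9 units.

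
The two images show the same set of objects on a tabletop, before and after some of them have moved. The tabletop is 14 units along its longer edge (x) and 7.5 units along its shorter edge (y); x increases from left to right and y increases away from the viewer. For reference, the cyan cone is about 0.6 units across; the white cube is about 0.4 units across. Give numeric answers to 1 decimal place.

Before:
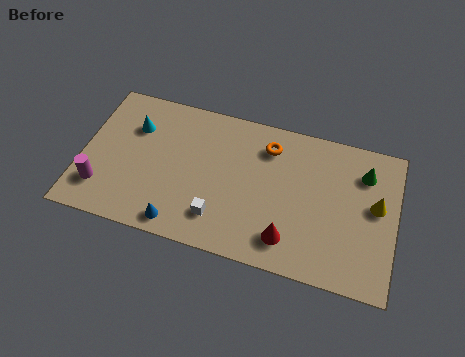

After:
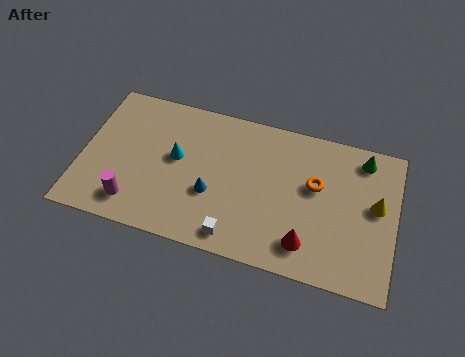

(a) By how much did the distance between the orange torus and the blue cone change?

-1.4

Before: roughly 6.2 units apart; after: 4.8. That's 1.4 units closer together.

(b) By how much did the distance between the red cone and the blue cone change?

-0.3

Before: roughly 4.8 units apart; after: 4.5. That's 0.3 units closer together.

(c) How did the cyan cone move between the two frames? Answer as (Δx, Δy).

(2.0, -1.1)

From the two frames, the cyan cone sits at roughly (2.2, 5.3) before and (4.2, 4.2) after.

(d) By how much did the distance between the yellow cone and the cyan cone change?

-2.1

They were about 11.0 units apart before and 8.9 after — 2.1 units closer together.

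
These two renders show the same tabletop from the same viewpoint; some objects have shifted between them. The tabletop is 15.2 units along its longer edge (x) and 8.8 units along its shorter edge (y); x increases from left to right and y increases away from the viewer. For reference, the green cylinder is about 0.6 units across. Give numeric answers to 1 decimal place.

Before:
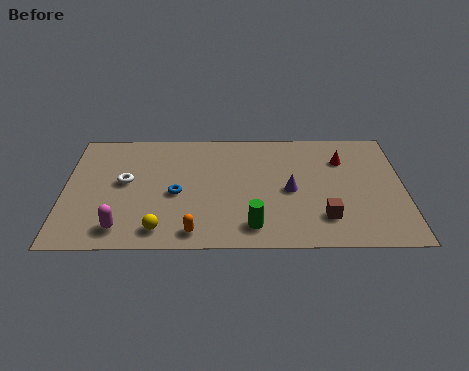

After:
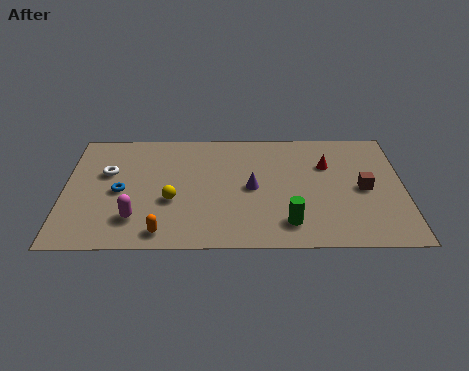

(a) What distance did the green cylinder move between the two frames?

1.6

The green cylinder was near (8.4, 1.5) before and (10.0, 1.7) after, so it travelled √(1.6² + 0.2²) ≈ 1.6 units.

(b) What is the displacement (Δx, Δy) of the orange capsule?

(-1.4, 0.0)

From the two frames, the orange capsule sits at roughly (5.8, 1.1) before and (4.4, 1.1) after.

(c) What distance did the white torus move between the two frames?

1.1

From (2.7, 4.8) to (1.9, 5.5), the white torus covered √(0.8² + 0.7²) ≈ 1.1 units.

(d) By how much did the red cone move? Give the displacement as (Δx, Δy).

(-0.7, -0.4)

The red cone was at about (12.5, 6.4) and moved to about (11.8, 6.0).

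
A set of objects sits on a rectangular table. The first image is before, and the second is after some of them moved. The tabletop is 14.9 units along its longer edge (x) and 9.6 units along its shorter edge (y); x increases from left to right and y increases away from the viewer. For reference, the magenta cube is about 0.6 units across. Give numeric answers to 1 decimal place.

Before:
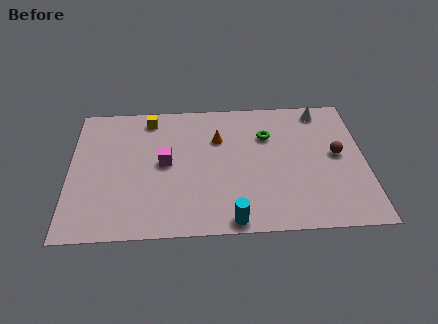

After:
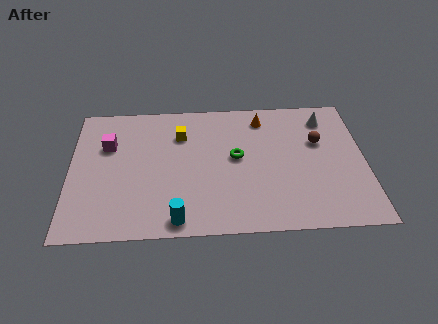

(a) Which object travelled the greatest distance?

the magenta cube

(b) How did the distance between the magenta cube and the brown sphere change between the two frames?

+2.0

They were about 8.7 units apart before and 10.7 after — 2.0 units further apart.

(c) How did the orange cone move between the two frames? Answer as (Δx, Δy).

(2.3, 1.4)

The orange cone was at about (7.5, 6.6) and moved to about (9.8, 8.0).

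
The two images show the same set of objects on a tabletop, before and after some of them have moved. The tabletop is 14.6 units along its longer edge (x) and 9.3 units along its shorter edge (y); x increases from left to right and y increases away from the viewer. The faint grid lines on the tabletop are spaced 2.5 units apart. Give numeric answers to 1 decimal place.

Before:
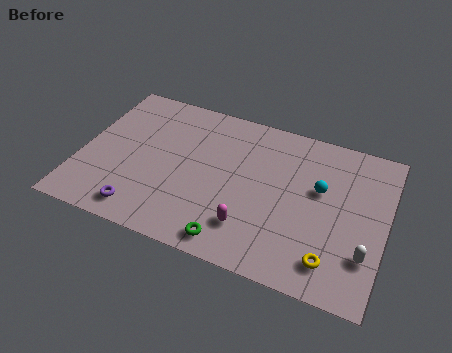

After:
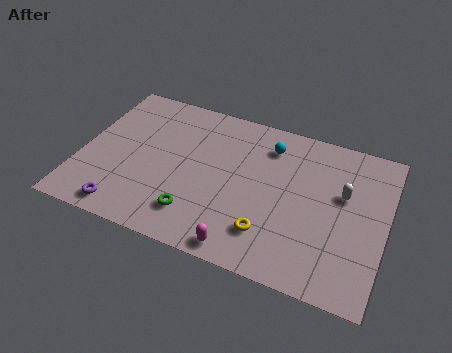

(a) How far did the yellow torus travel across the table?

3.0

The yellow torus moved from about (12.3, 1.7) to (9.3, 2.2), a distance of √(3.0² + 0.5²) ≈ 3.0.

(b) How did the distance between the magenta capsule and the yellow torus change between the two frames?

-2.2

The distance was about 3.9 in the first image and 1.7 in the second, so they moved 2.2 units closer together.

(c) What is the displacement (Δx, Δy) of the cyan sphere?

(-2.6, 1.8)

The cyan sphere was at about (11.4, 5.6) and moved to about (8.8, 7.4).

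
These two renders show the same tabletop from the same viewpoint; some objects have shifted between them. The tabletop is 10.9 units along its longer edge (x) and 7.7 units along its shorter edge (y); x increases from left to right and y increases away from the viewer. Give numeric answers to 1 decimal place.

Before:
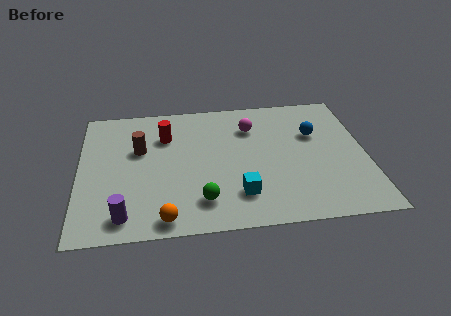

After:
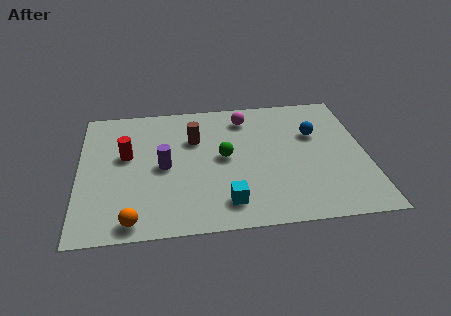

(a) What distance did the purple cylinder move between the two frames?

3.0

From (1.7, 1.1) to (3.2, 3.7), the purple cylinder covered √(1.5² + 2.6²) ≈ 3.0 units.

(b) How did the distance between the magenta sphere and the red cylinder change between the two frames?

+1.6

They were about 3.3 units apart before and 4.9 after — 1.6 units further apart.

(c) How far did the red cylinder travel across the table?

1.8

From (3.3, 5.5) to (1.8, 4.5), the red cylinder covered √(1.5² + 1.0²) ≈ 1.8 units.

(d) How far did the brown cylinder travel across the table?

2.1

The brown cylinder moved from about (2.3, 4.8) to (4.4, 5.2), a distance of √(2.1² + 0.4²) ≈ 2.1.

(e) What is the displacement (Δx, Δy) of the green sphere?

(0.9, 2.4)

From the two frames, the green sphere sits at roughly (4.6, 1.6) before and (5.5, 4.0) after.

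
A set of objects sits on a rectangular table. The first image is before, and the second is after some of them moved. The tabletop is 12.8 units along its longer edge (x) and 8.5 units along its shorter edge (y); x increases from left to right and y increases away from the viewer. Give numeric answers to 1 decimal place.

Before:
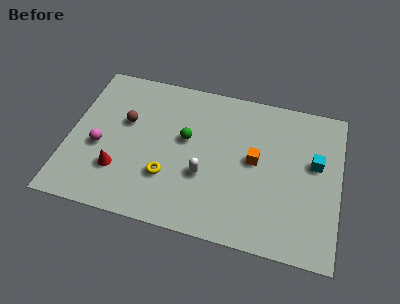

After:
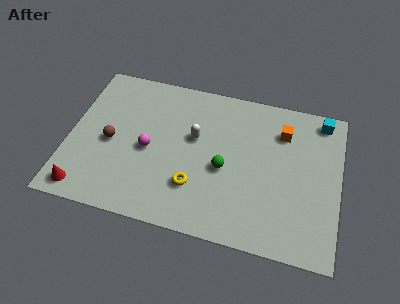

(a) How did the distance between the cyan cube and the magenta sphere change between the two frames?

-1.4

The distance was about 10.2 in the first image and 8.8 in the second, so they moved 1.4 units closer together.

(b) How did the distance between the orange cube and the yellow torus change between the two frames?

+1.2

They were about 4.4 units apart before and 5.6 after — 1.2 units further apart.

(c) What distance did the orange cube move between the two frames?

2.2

The orange cube was near (8.8, 4.5) before and (10.0, 6.4) after, so it travelled √(1.2² + 1.9²) ≈ 2.2 units.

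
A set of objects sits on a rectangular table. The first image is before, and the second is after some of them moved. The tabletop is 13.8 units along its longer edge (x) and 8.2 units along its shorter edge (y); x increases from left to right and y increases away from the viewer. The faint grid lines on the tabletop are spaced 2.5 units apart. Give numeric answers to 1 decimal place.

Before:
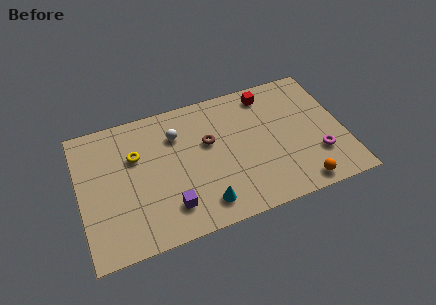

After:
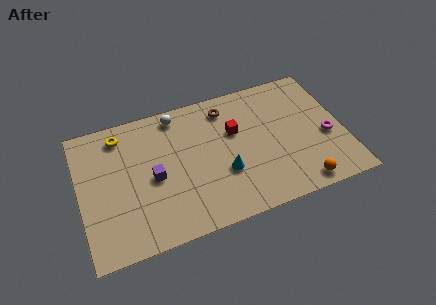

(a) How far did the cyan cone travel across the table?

1.9

From (6.2, 1.4) to (7.4, 2.9), the cyan cone covered √(1.2² + 1.5²) ≈ 1.9 units.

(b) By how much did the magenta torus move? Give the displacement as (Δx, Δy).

(0.6, 1.0)

The magenta torus started near (12.3, 2.4) and ended near (12.9, 3.4).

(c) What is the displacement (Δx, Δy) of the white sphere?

(0.1, 1.2)

The white sphere was at about (5.2, 6.0) and moved to about (5.3, 7.2).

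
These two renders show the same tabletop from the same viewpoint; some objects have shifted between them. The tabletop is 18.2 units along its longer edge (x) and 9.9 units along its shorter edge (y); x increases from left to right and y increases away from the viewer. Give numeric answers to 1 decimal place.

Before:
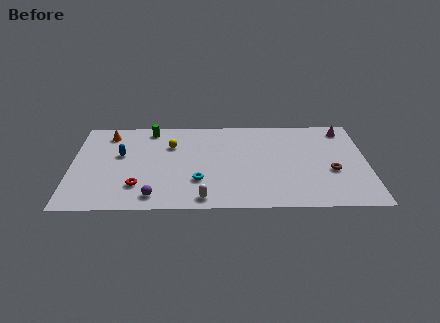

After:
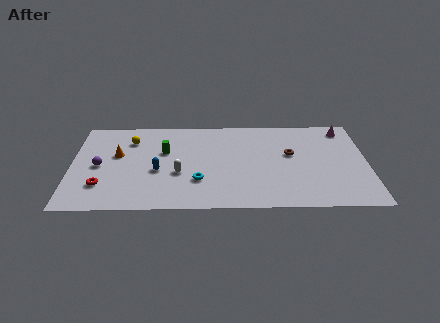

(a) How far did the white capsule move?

3.1

The white capsule was near (8.1, 1.1) before and (6.6, 3.8) after, so it travelled √(1.5² + 2.7²) ≈ 3.1 units.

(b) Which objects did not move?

the magenta cone and the cyan torus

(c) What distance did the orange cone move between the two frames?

2.4

The orange cone moved from about (2.2, 8.2) to (2.8, 5.9), a distance of √(0.6² + 2.3²) ≈ 2.4.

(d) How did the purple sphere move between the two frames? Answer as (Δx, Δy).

(-3.4, 3.3)

The purple sphere started near (5.1, 1.4) and ended near (1.7, 4.7).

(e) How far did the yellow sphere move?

2.6

From (6.1, 6.9) to (3.6, 7.5), the yellow sphere covered √(2.5² + 0.6²) ≈ 2.6 units.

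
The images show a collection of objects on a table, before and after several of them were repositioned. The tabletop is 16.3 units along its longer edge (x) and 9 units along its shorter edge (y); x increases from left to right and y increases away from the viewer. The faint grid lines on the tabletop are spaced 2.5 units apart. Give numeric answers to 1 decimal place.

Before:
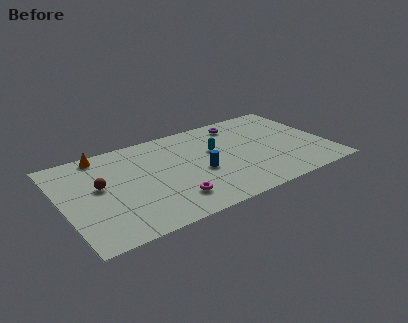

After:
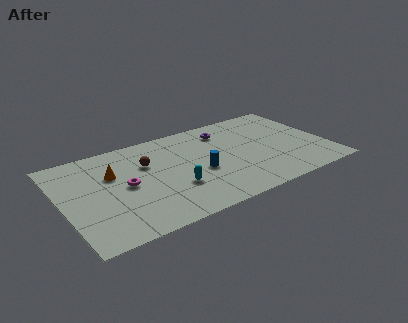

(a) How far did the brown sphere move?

3.1

The brown sphere was near (2.3, 5.1) before and (5.3, 6.0) after, so it travelled √(3.0² + 0.9²) ≈ 3.1 units.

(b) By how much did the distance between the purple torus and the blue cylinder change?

-0.9

The distance was about 4.9 in the first image and 4.0 in the second, so they moved 0.9 units closer together.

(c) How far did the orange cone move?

2.2

The orange cone moved from about (2.8, 8.1) to (3.2, 5.9), a distance of √(0.4² + 2.2²) ≈ 2.2.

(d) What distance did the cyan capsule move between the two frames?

3.8

The cyan capsule moved from about (9.5, 5.5) to (6.6, 3.0), a distance of √(2.9² + 2.5²) ≈ 3.8.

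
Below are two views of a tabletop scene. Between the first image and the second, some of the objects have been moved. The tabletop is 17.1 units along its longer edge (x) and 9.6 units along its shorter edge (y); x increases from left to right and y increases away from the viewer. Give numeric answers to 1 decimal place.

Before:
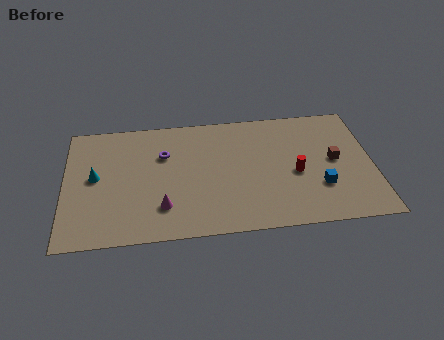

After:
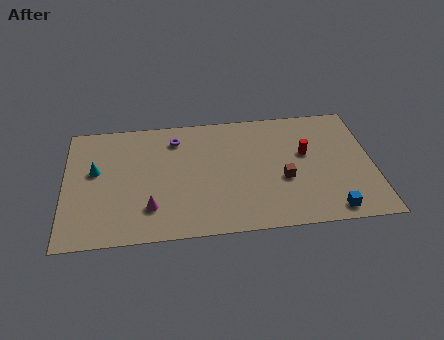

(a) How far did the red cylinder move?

1.6

The red cylinder moved from about (12.8, 4.2) to (13.4, 5.7), a distance of √(0.6² + 1.5²) ≈ 1.6.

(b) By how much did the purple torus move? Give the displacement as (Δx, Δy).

(0.7, 1.2)

The purple torus was at about (5.5, 6.5) and moved to about (6.2, 7.7).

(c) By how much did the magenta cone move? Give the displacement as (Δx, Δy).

(-0.7, 0.0)

From the two frames, the magenta cone sits at roughly (5.4, 2.4) before and (4.7, 2.4) after.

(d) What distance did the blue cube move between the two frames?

2.0

The blue cube was near (14.1, 3.0) before and (14.6, 1.1) after, so it travelled √(0.5² + 1.9²) ≈ 2.0 units.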